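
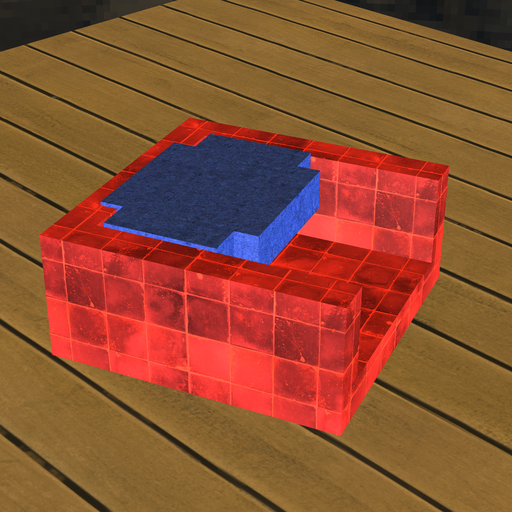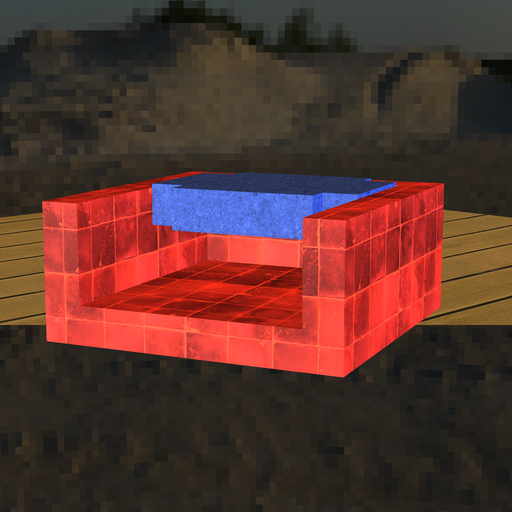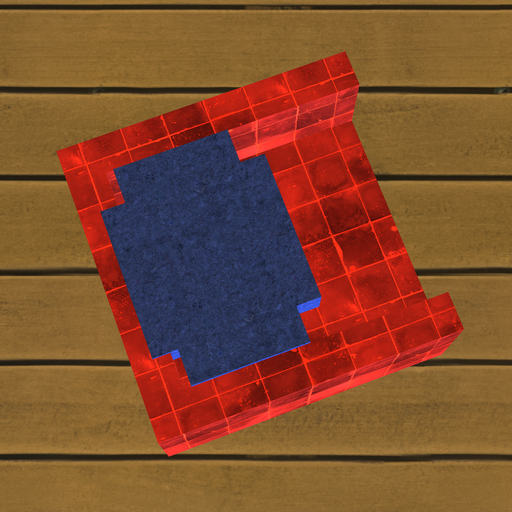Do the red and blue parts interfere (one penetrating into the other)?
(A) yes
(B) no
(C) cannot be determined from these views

(A) yes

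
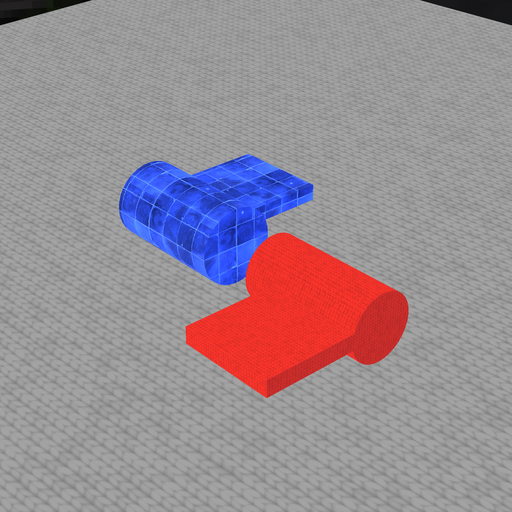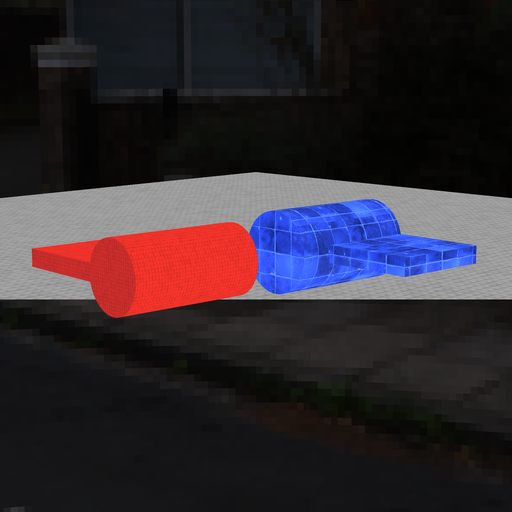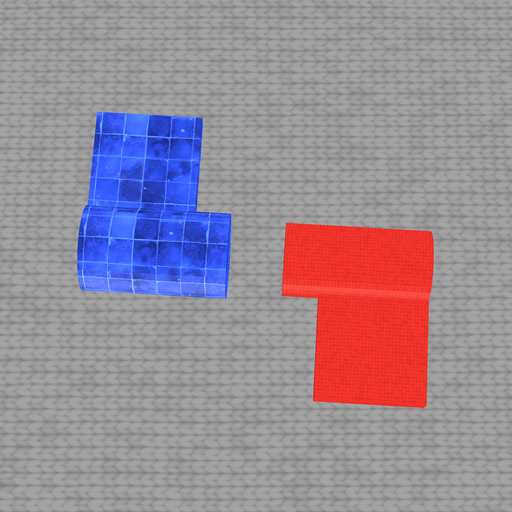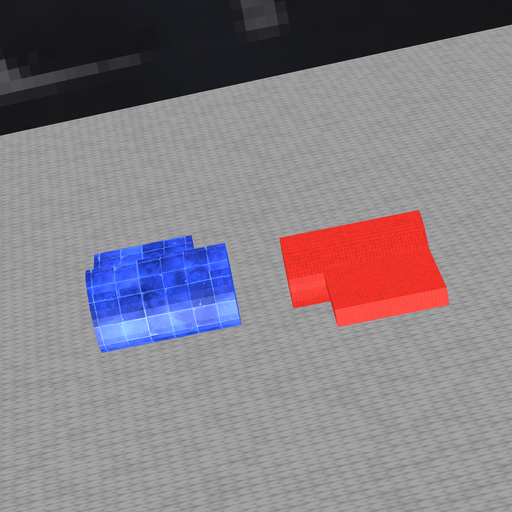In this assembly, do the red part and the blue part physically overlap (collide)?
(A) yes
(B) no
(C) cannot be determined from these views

(B) no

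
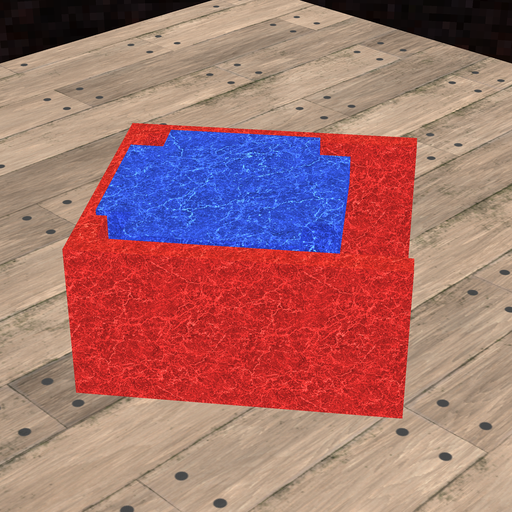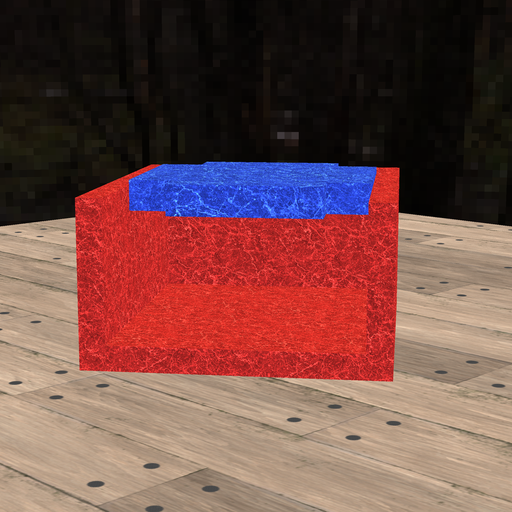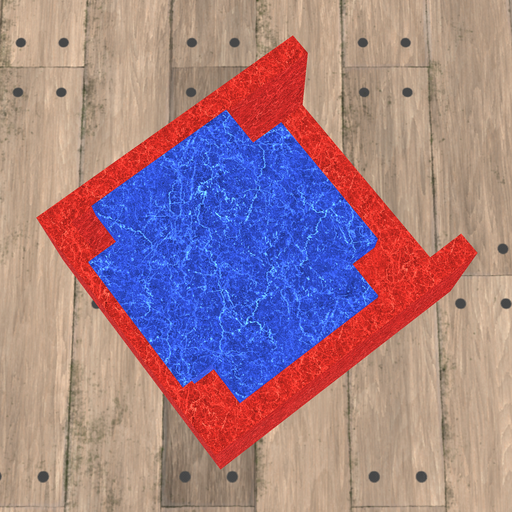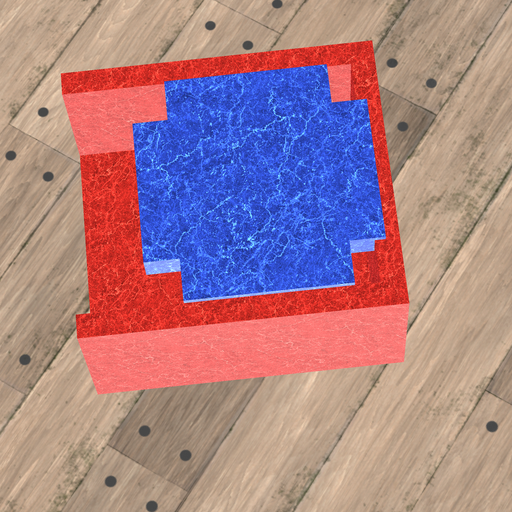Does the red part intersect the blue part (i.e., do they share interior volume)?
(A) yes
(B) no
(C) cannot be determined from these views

(A) yes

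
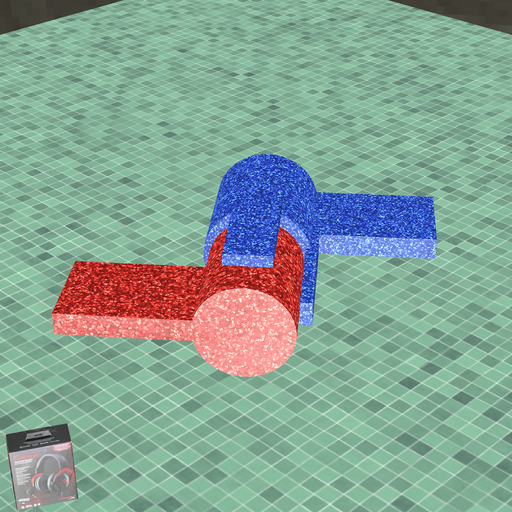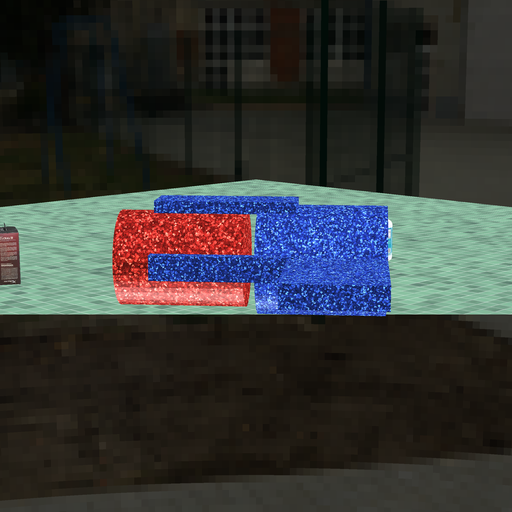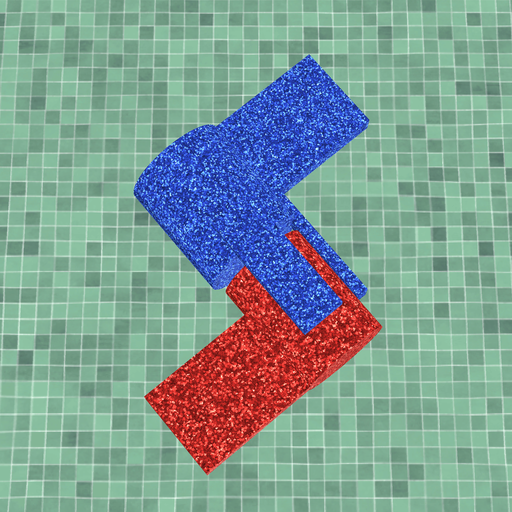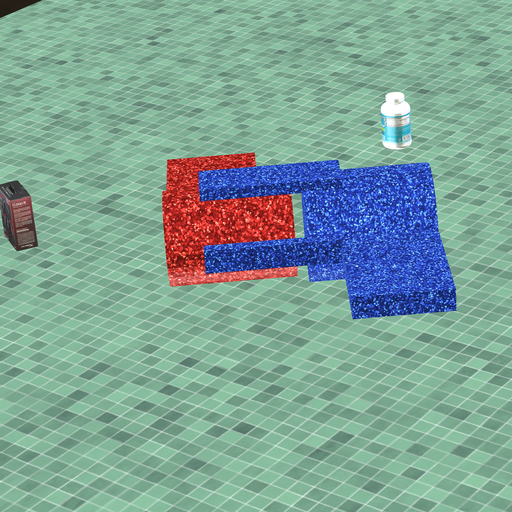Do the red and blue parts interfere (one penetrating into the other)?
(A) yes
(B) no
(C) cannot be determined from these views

(B) no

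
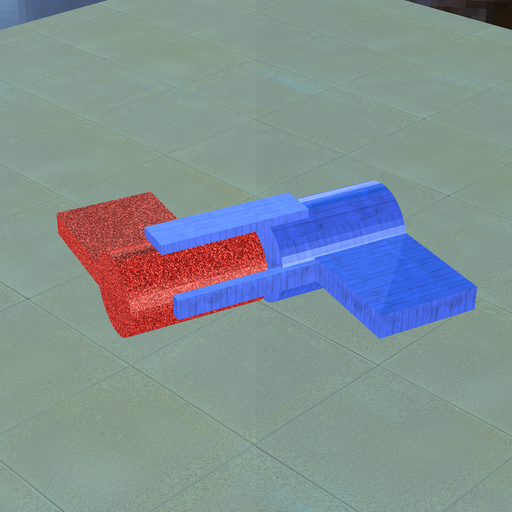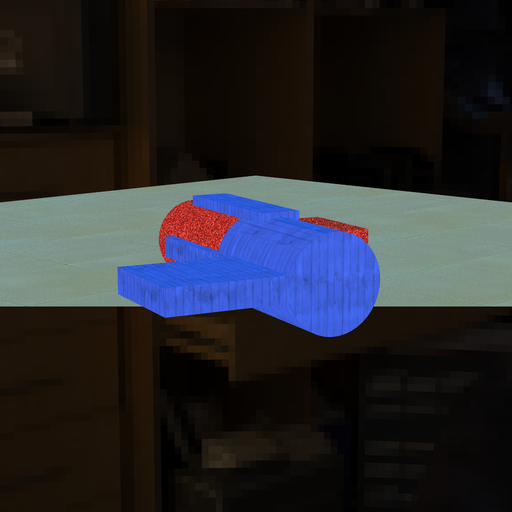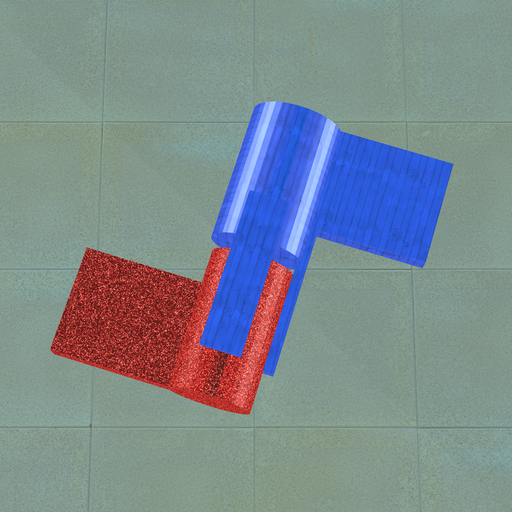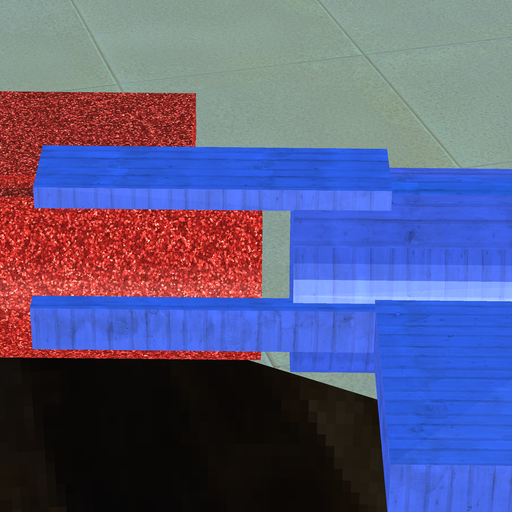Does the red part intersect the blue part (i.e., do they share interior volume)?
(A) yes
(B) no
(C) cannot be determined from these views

(B) no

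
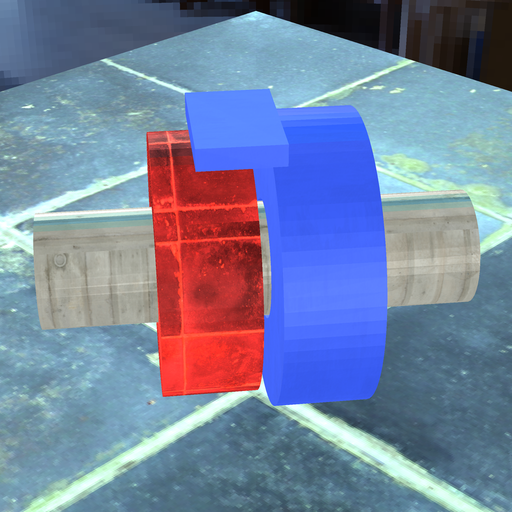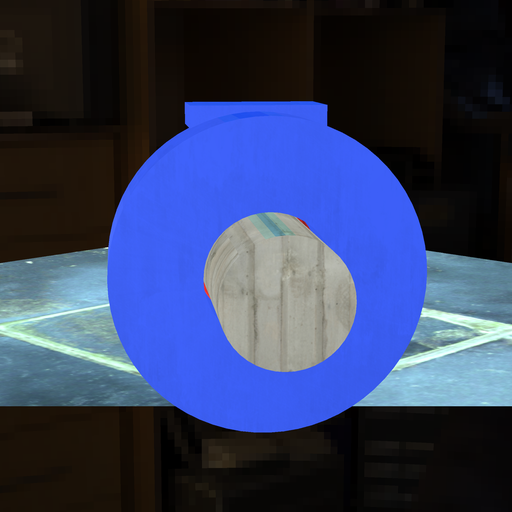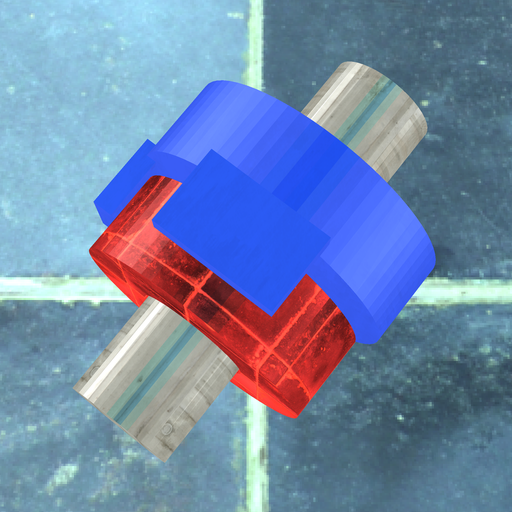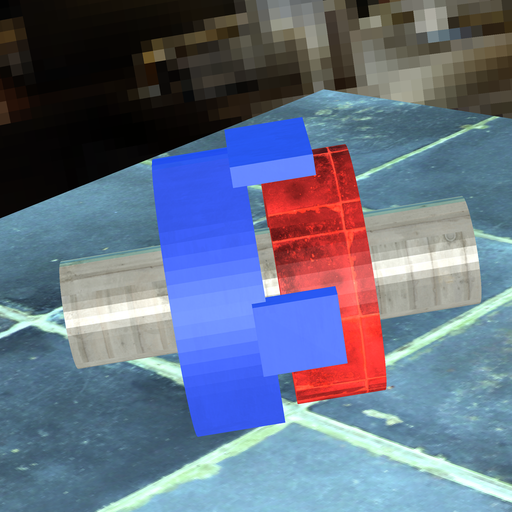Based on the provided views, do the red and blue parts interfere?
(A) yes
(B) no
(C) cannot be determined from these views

(B) no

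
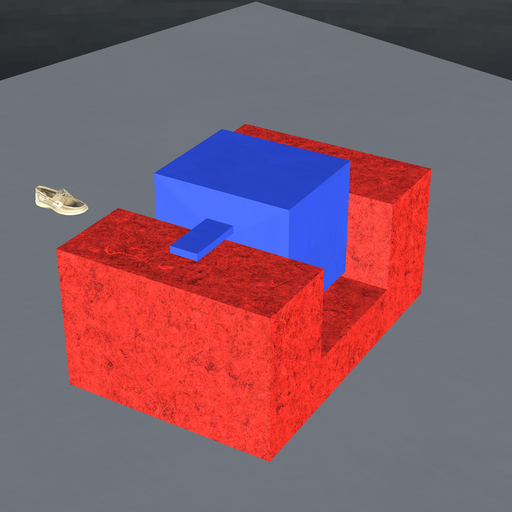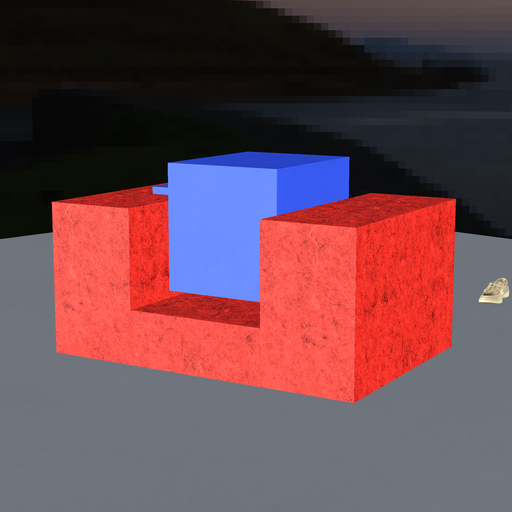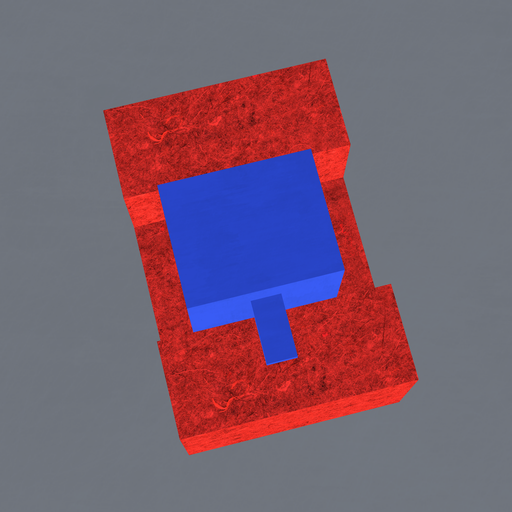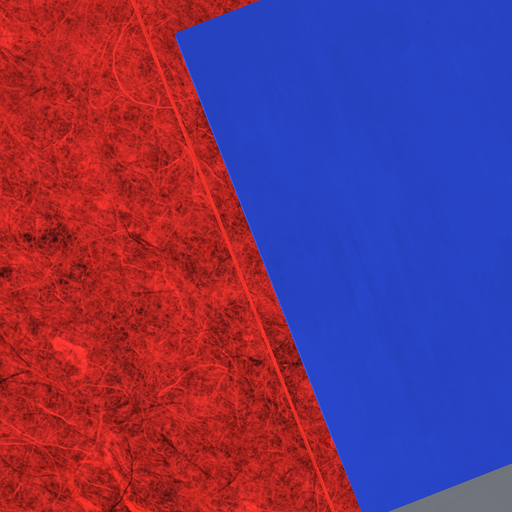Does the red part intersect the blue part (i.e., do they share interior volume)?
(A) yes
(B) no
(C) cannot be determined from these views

(B) no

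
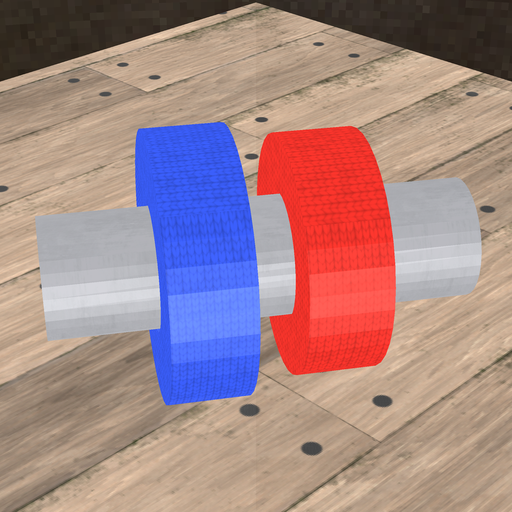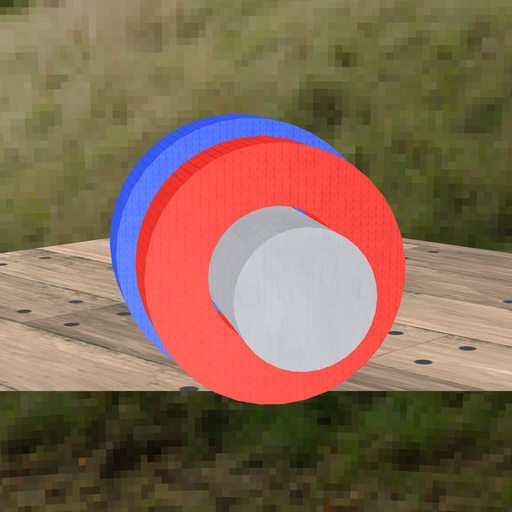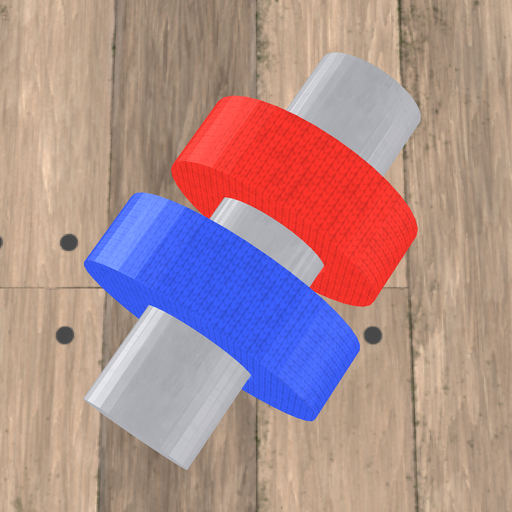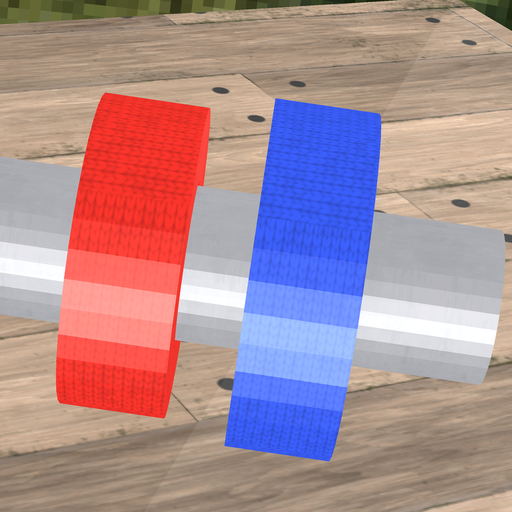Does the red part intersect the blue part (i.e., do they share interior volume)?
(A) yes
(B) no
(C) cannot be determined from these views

(B) no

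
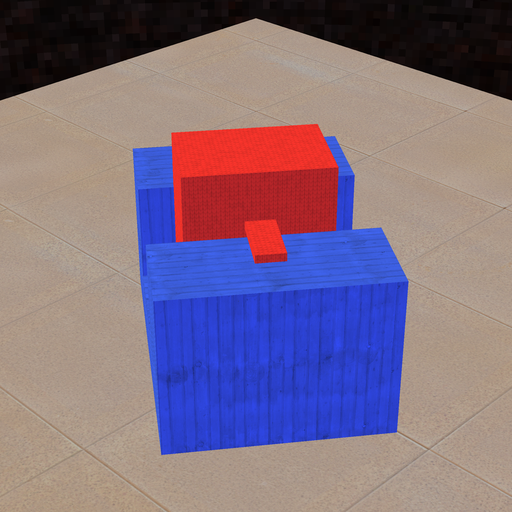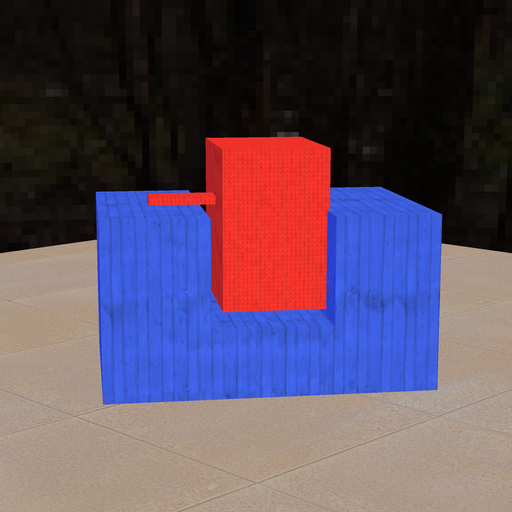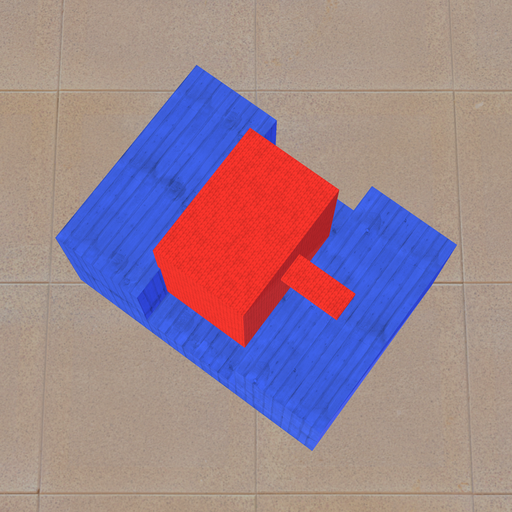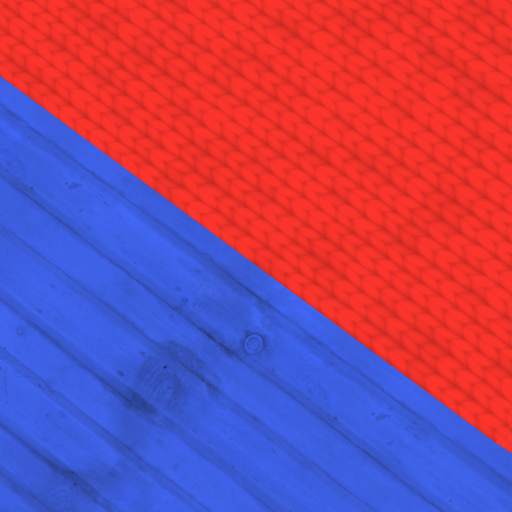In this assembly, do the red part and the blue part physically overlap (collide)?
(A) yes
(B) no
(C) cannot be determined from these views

(A) yes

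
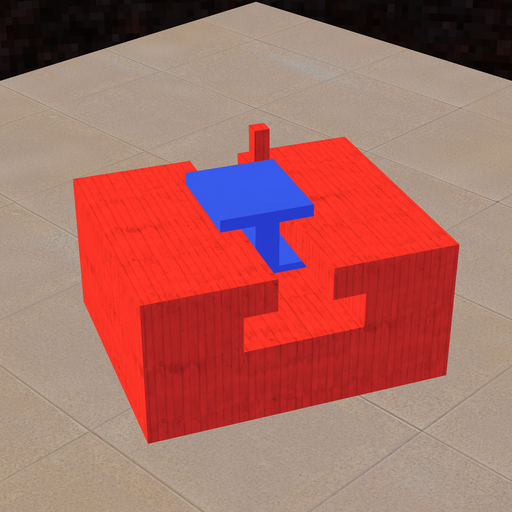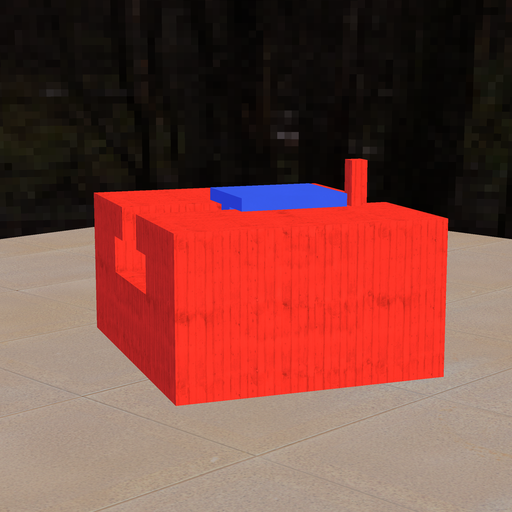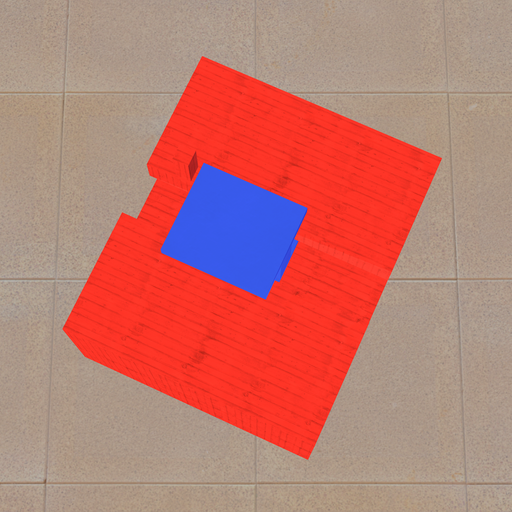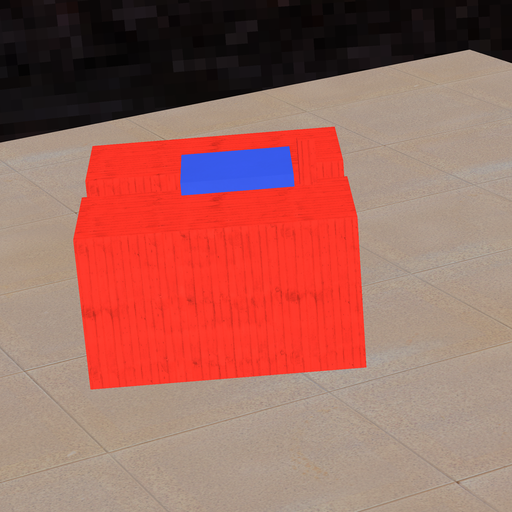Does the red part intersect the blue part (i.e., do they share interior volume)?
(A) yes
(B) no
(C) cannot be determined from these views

(B) no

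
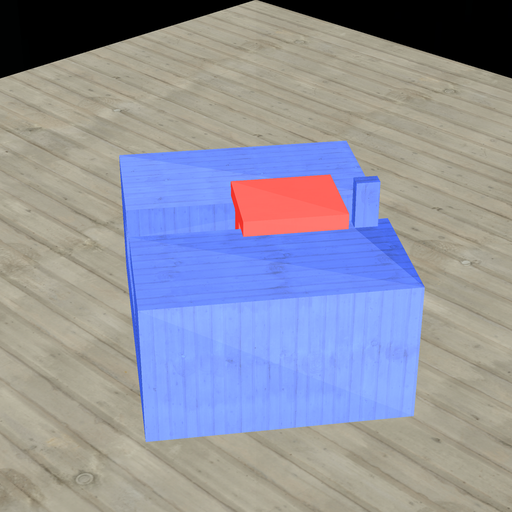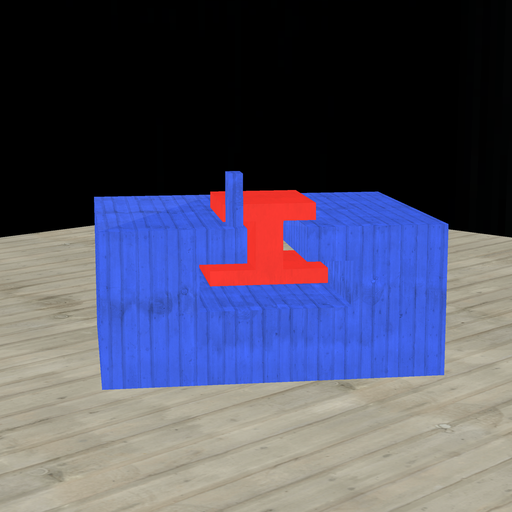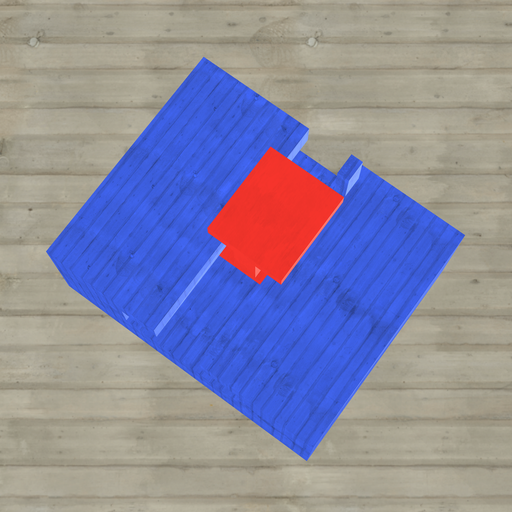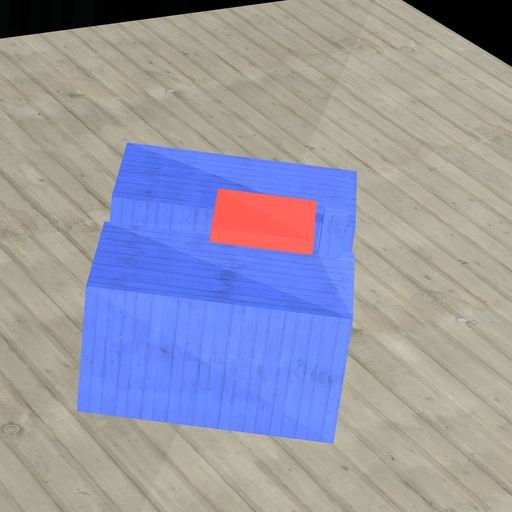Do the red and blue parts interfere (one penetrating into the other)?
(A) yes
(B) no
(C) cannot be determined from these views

(B) no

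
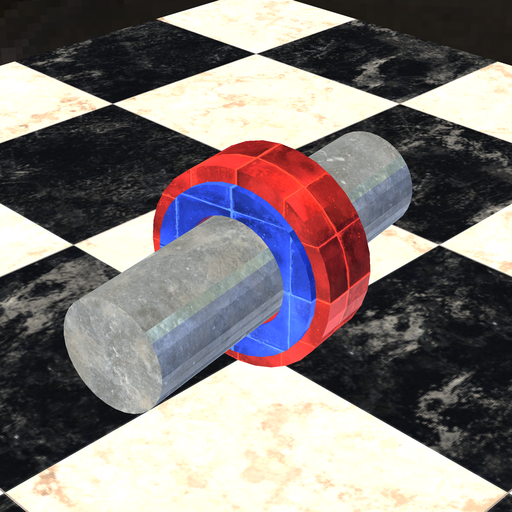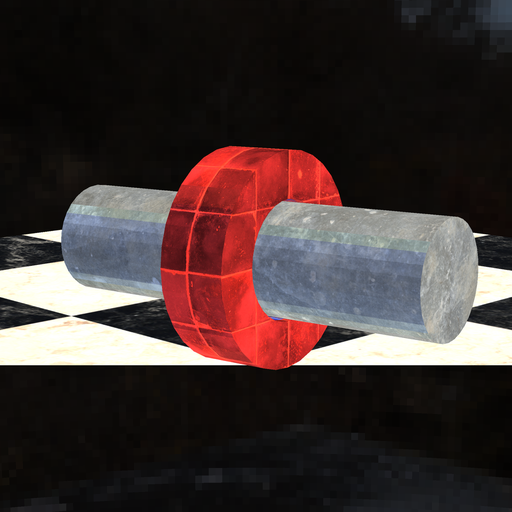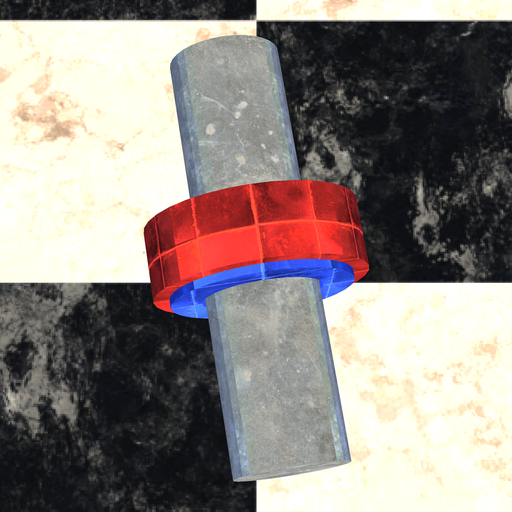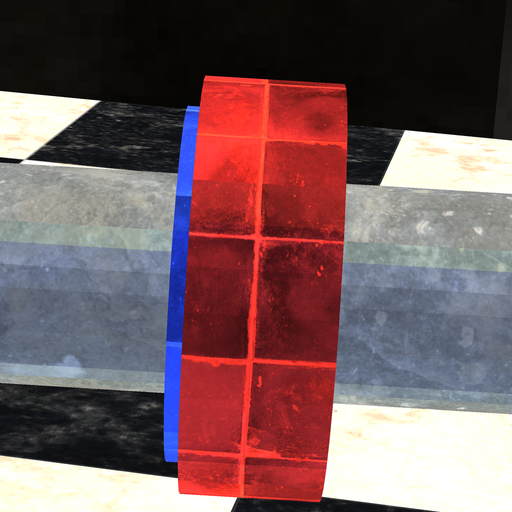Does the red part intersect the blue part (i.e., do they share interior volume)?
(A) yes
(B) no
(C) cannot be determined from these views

(A) yes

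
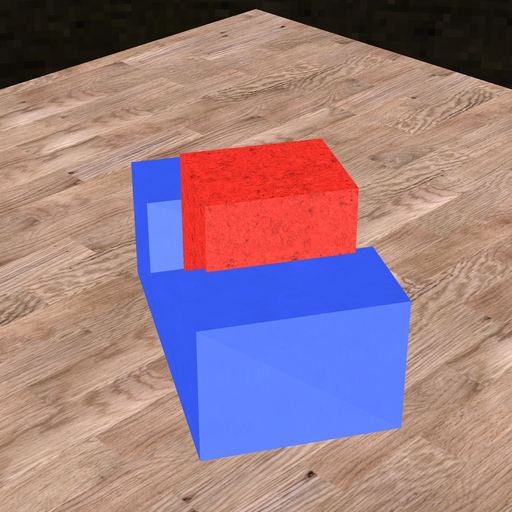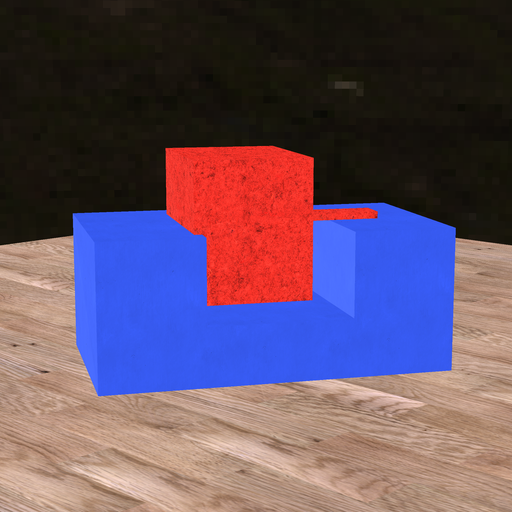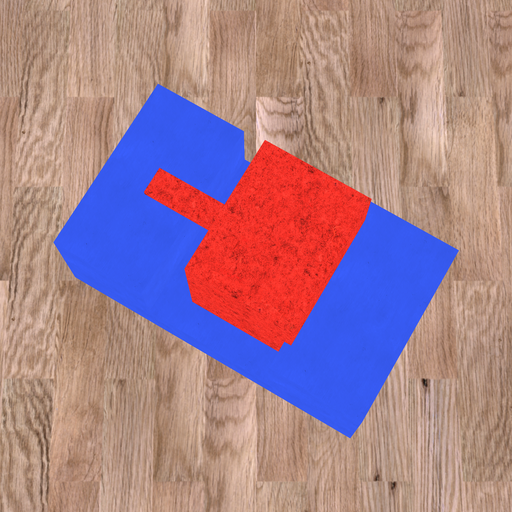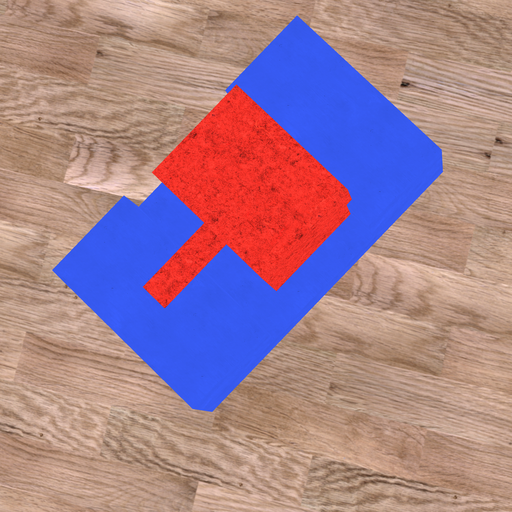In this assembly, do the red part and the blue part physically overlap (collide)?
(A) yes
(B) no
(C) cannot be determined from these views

(A) yes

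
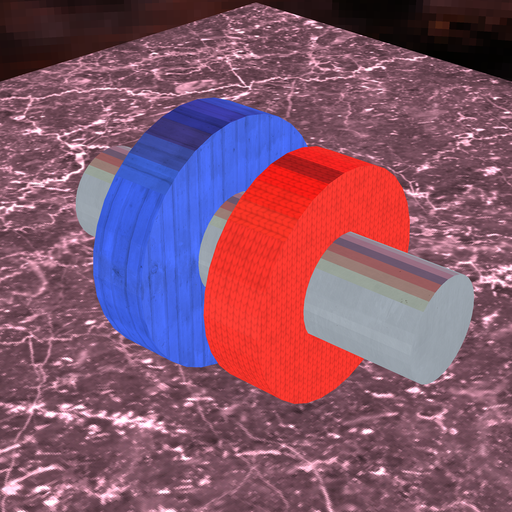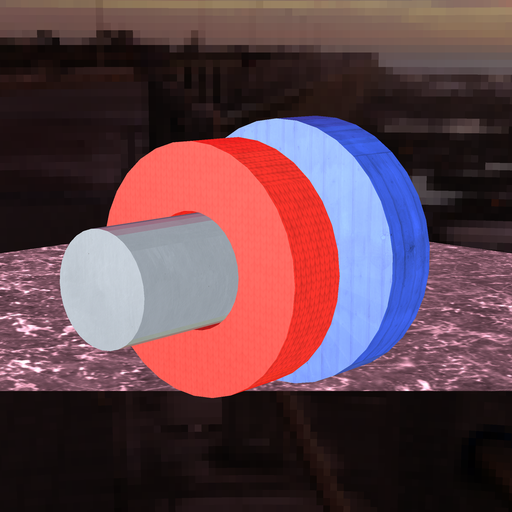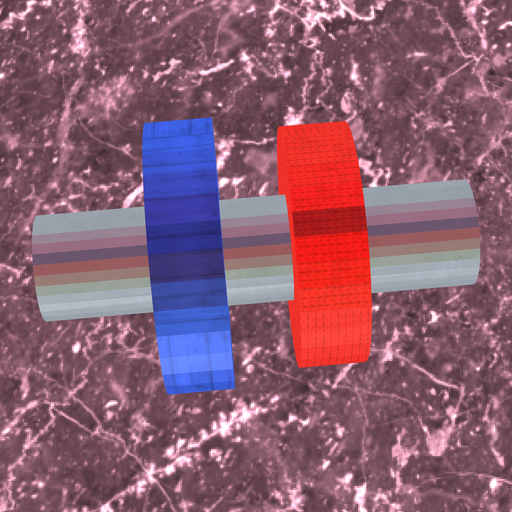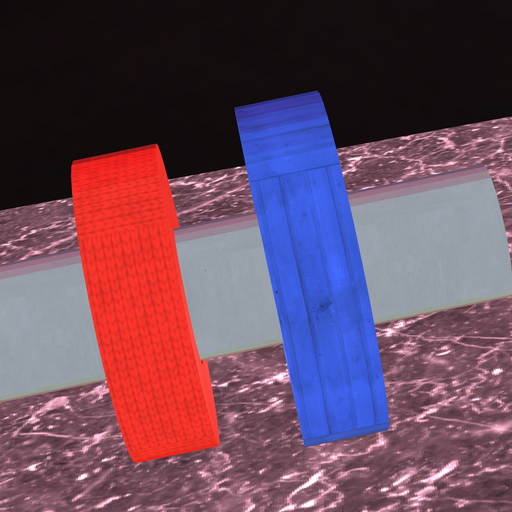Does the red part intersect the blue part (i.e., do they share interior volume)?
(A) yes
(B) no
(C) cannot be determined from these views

(B) no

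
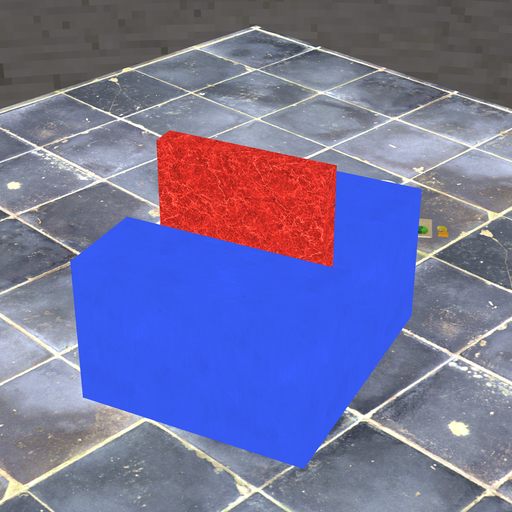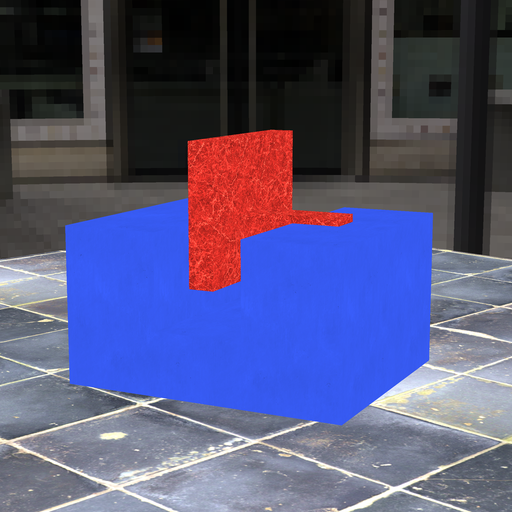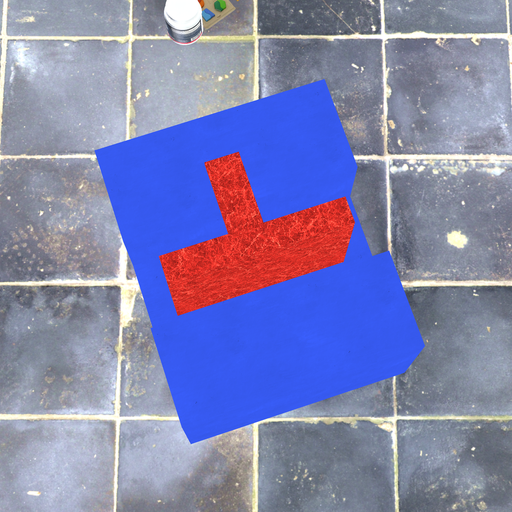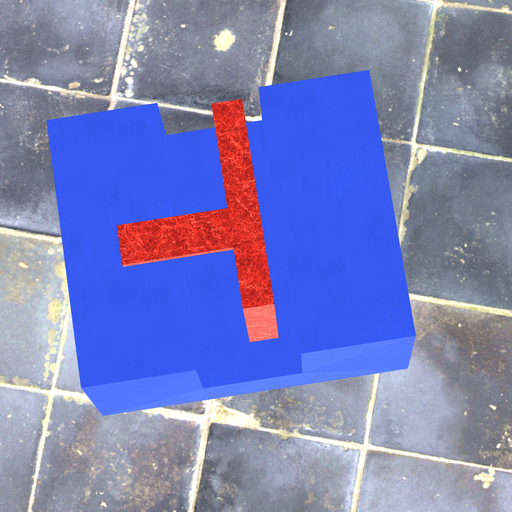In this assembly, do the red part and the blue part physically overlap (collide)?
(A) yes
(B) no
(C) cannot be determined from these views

(B) no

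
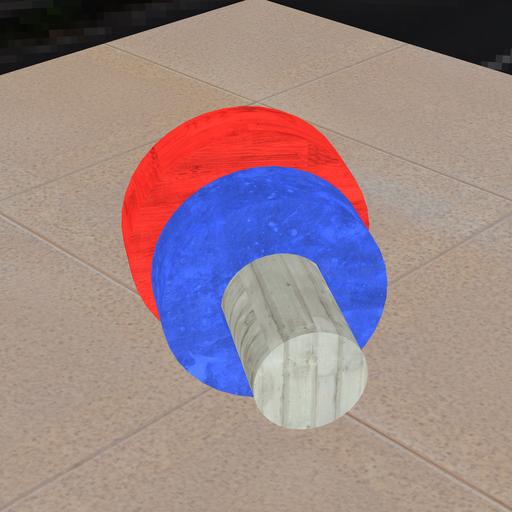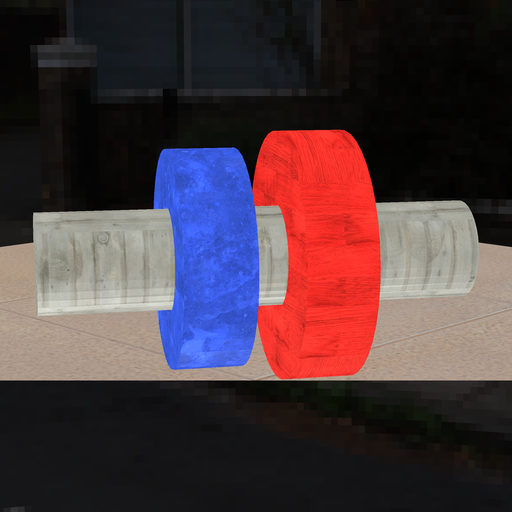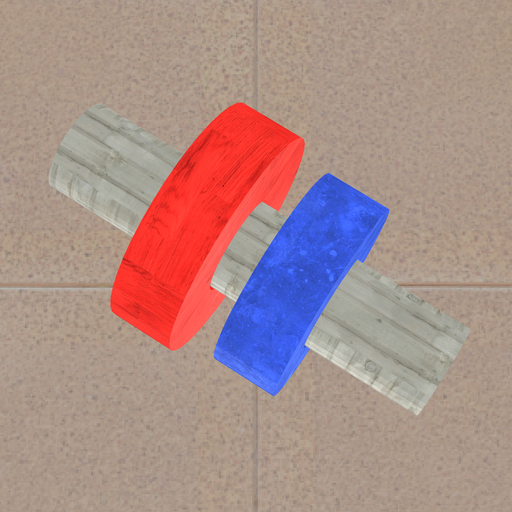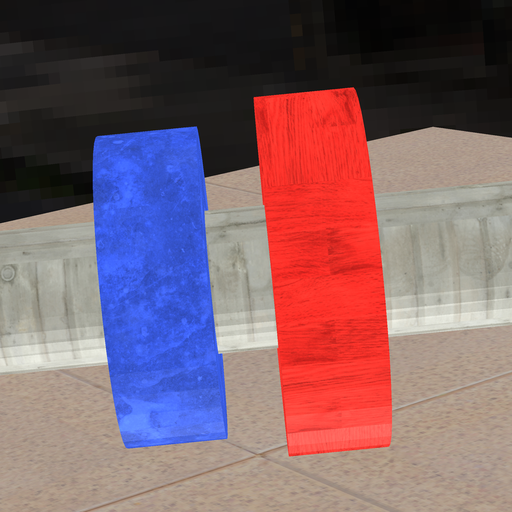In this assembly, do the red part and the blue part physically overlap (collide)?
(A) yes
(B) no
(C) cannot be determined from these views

(B) no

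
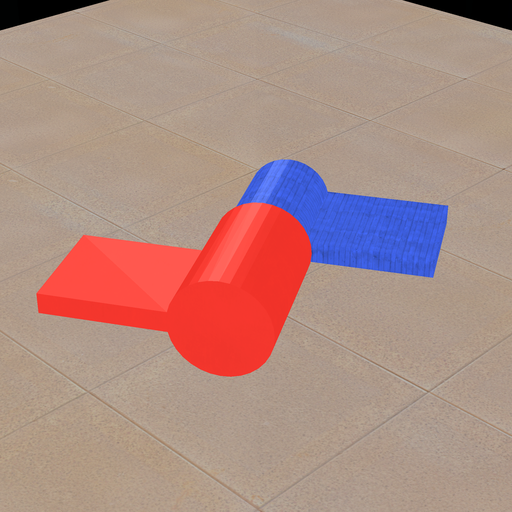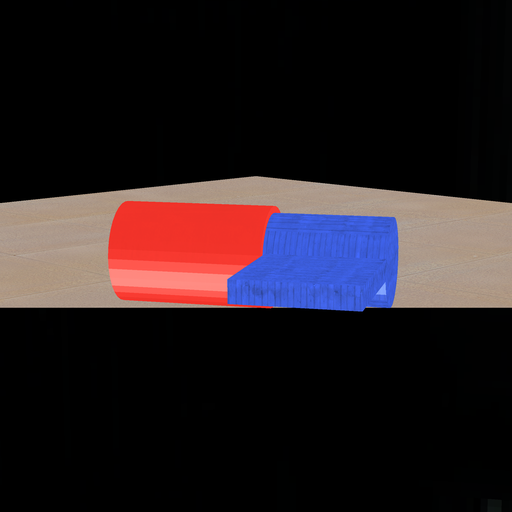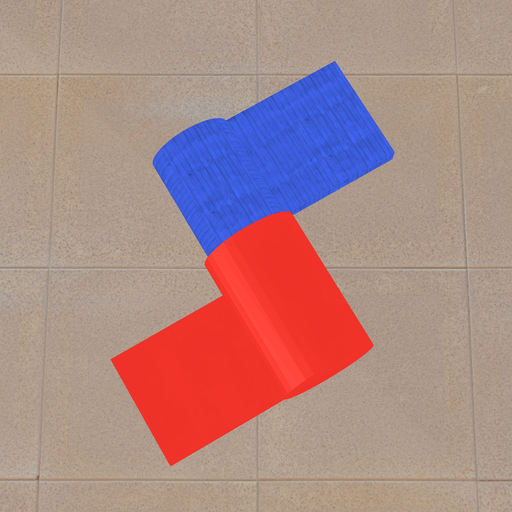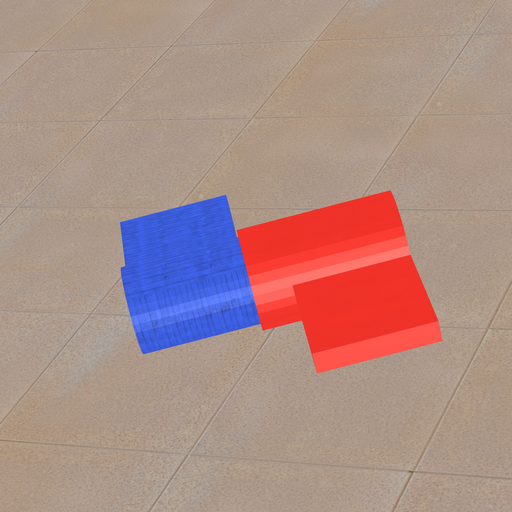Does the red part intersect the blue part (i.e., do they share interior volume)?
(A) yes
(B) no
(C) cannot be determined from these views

(A) yes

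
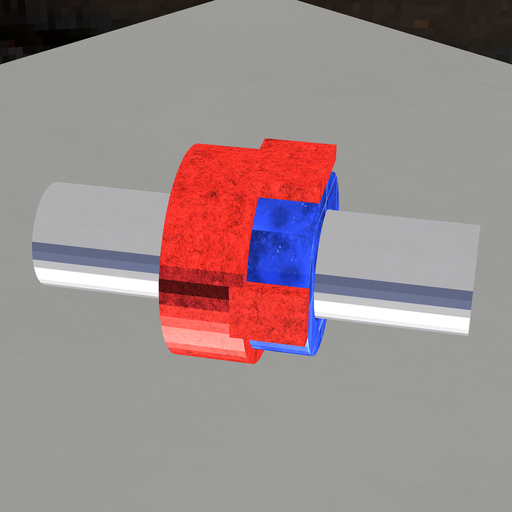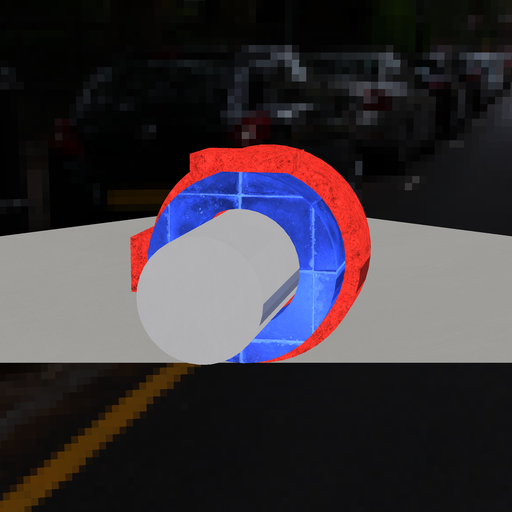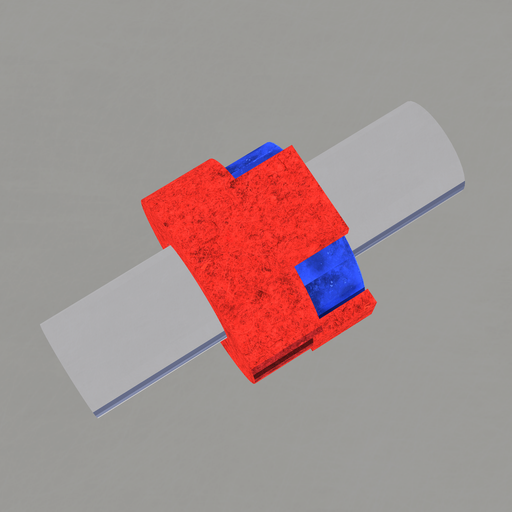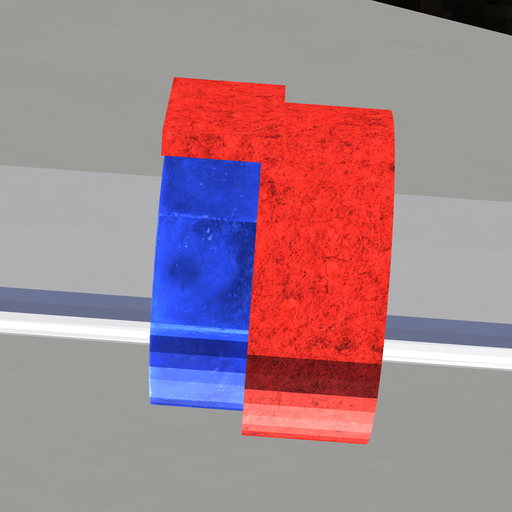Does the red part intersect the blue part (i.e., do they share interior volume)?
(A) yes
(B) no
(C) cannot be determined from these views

(A) yes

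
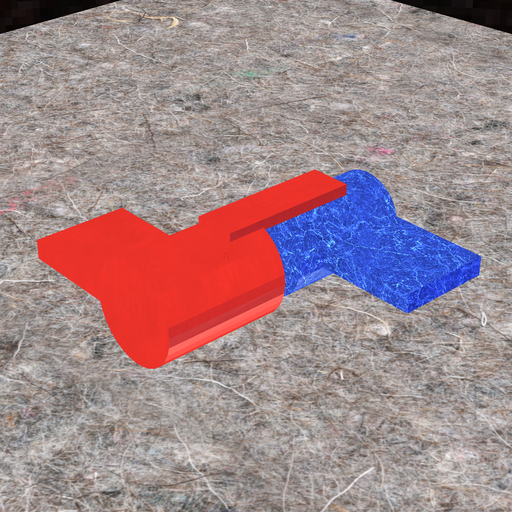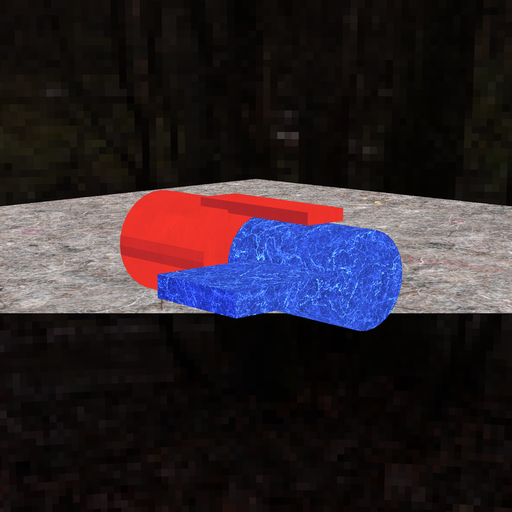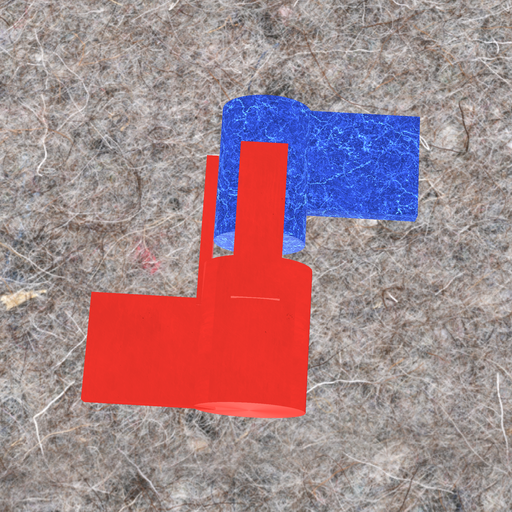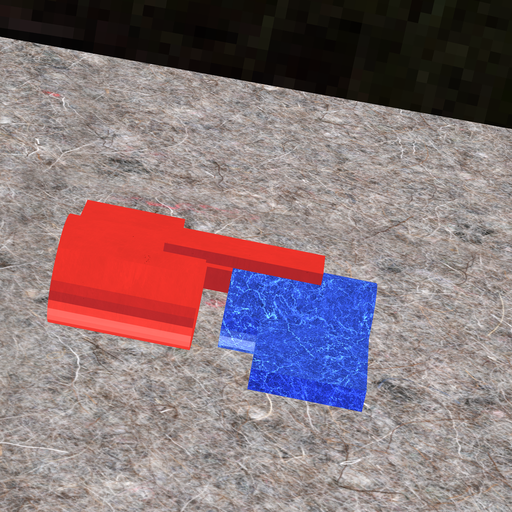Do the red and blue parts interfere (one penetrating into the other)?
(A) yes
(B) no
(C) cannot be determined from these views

(B) no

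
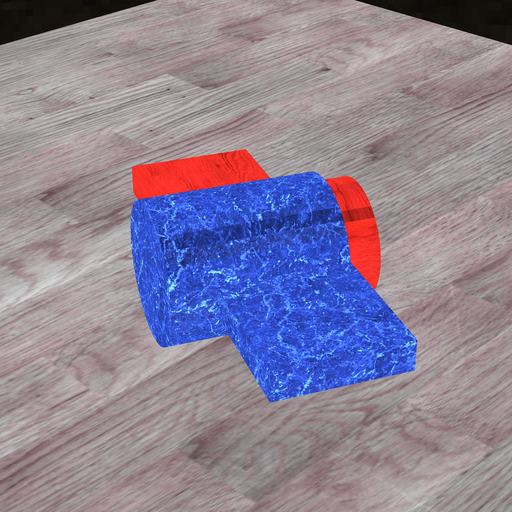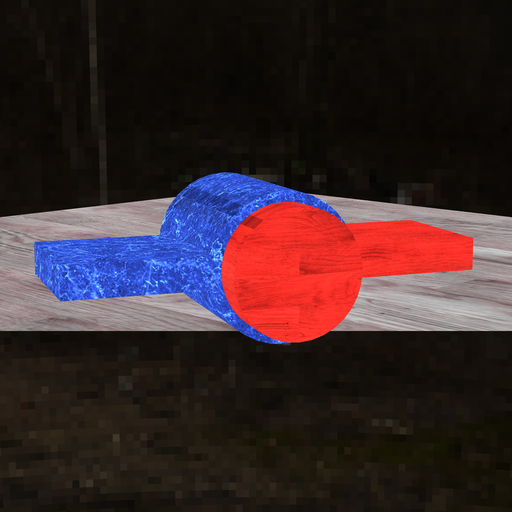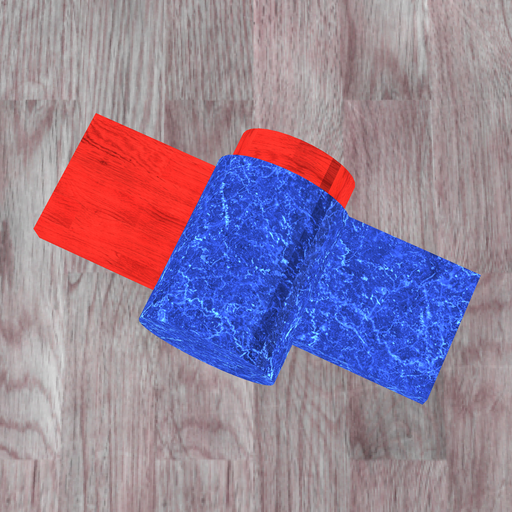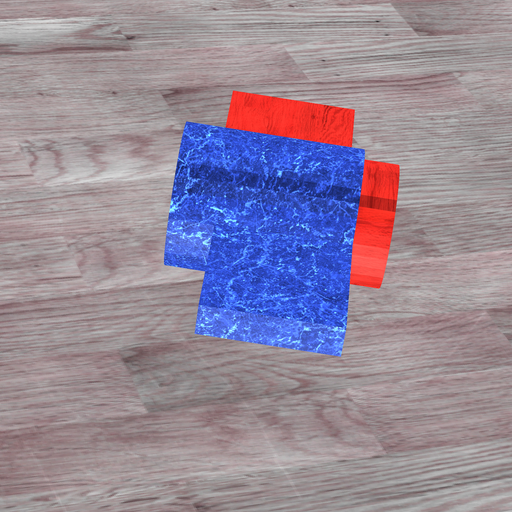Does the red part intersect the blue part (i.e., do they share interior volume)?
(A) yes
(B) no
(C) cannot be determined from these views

(A) yes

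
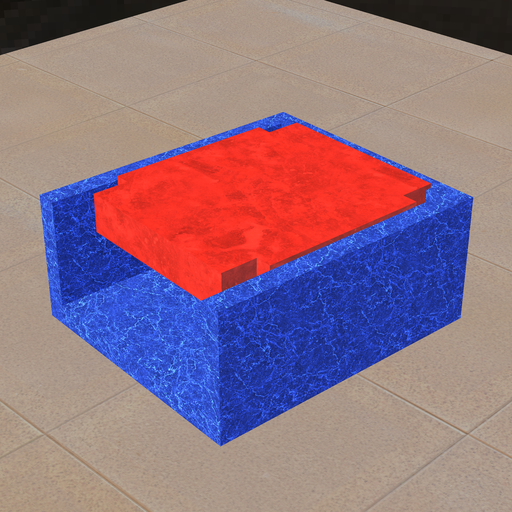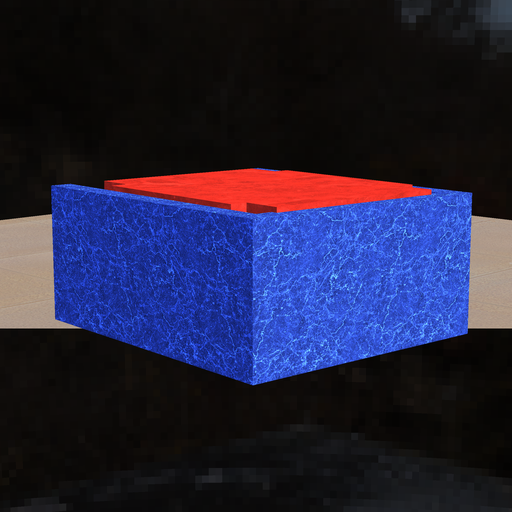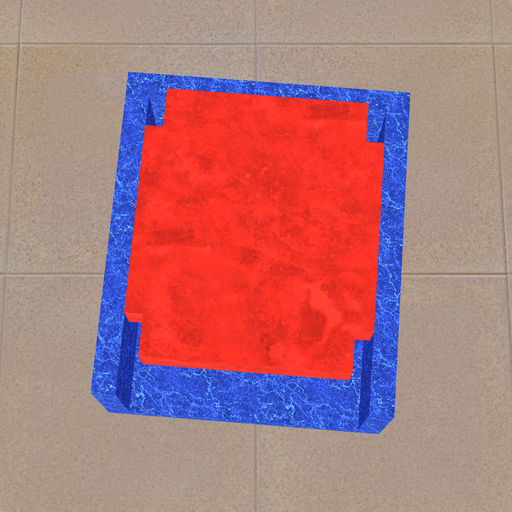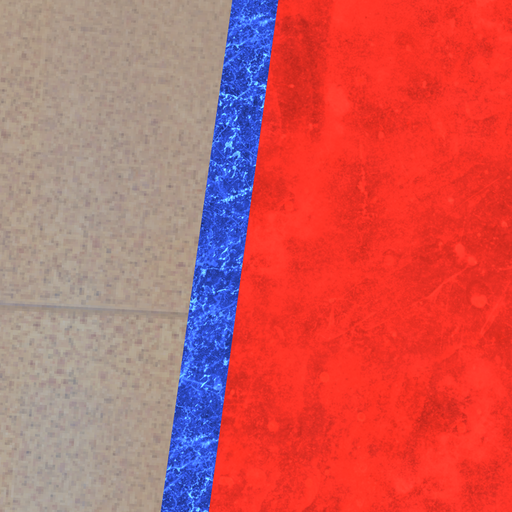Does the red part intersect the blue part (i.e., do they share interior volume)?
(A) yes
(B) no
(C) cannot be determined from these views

(A) yes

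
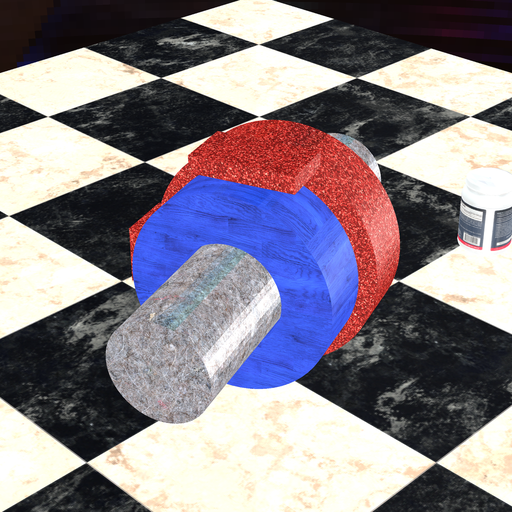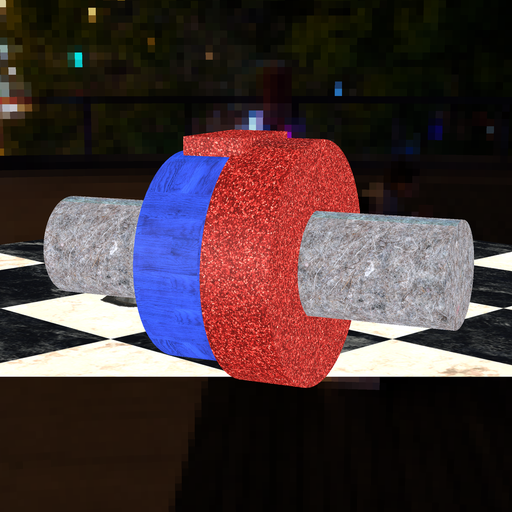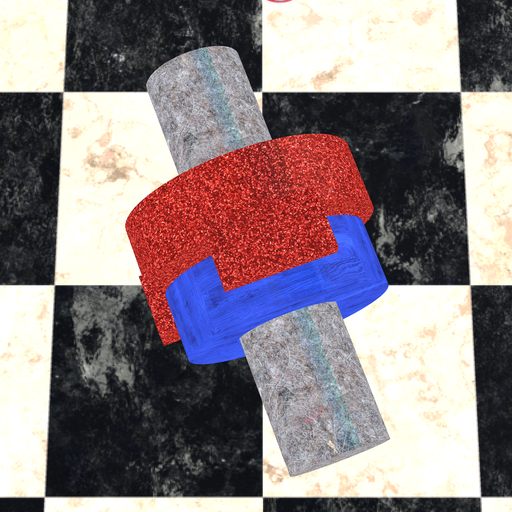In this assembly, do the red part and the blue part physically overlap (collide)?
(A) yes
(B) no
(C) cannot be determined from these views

(B) no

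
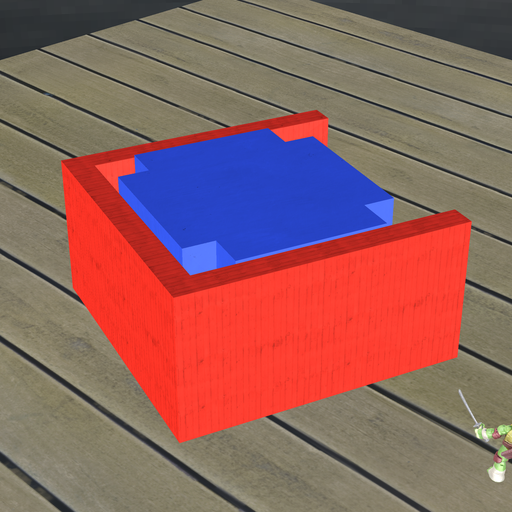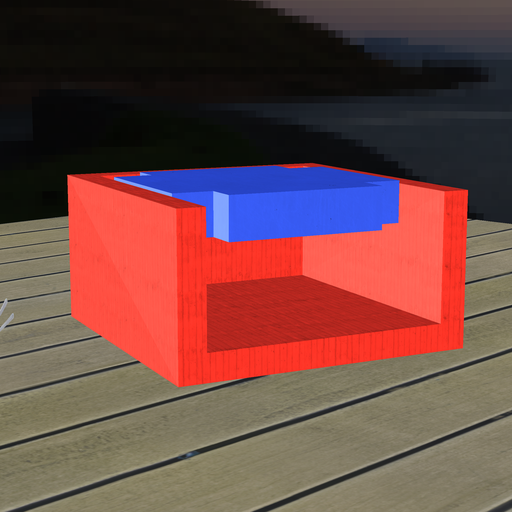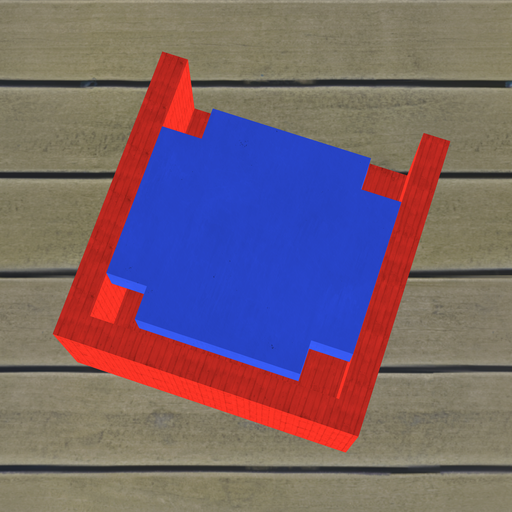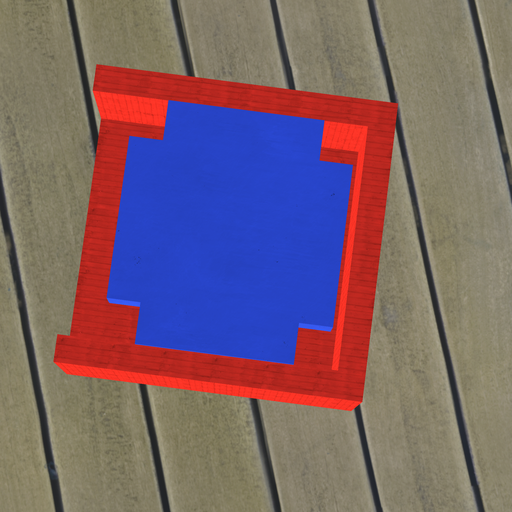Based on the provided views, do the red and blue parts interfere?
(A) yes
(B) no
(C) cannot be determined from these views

(B) no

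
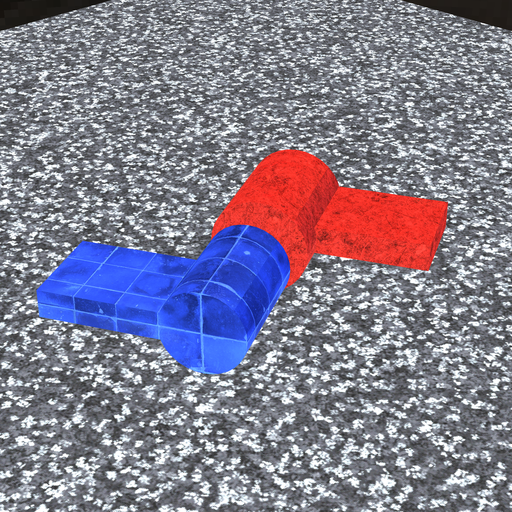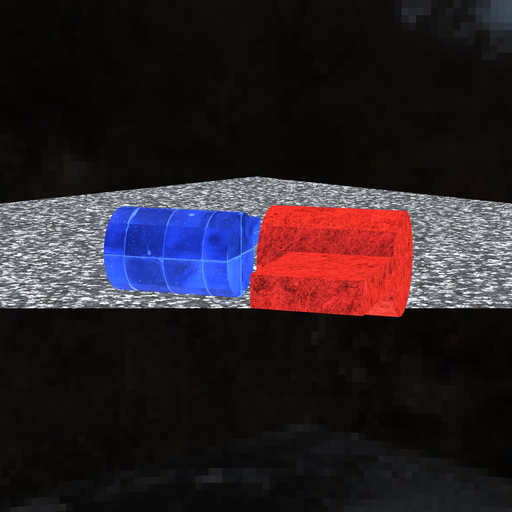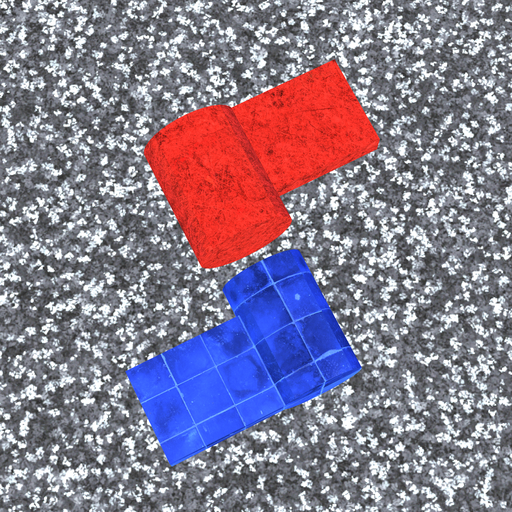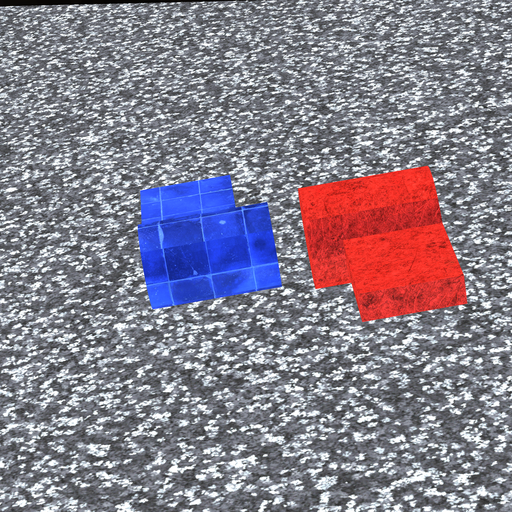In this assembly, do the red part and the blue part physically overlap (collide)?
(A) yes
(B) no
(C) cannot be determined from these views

(B) no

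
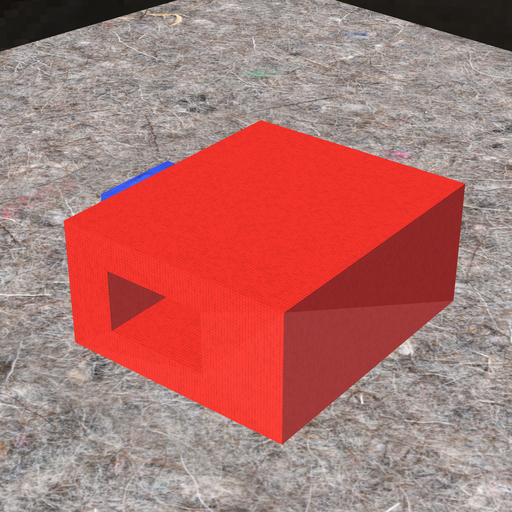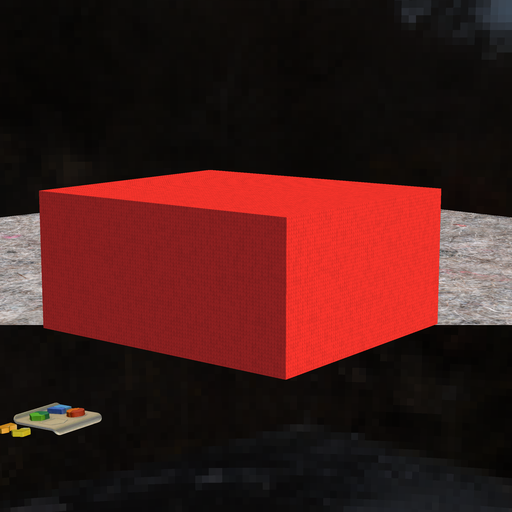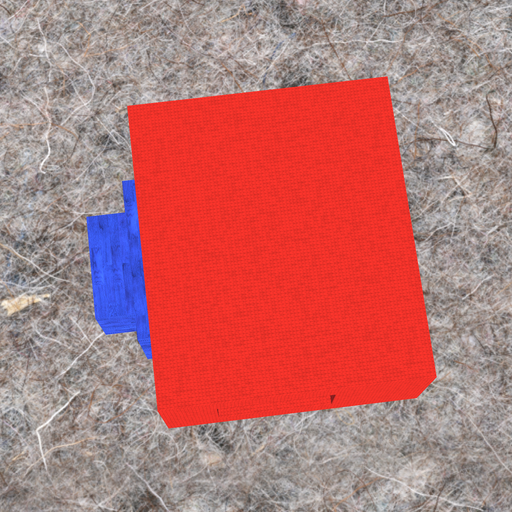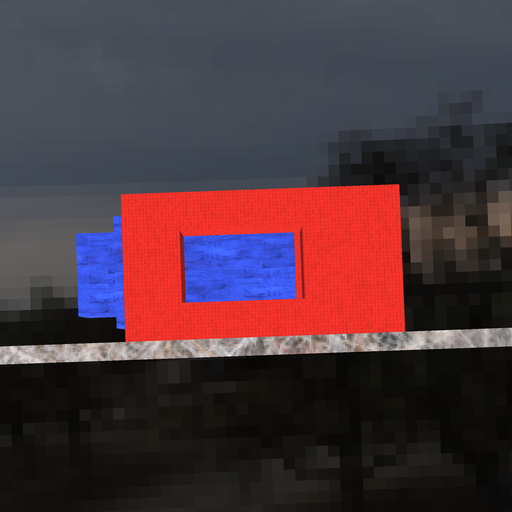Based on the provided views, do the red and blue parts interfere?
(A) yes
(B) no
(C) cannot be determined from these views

(A) yes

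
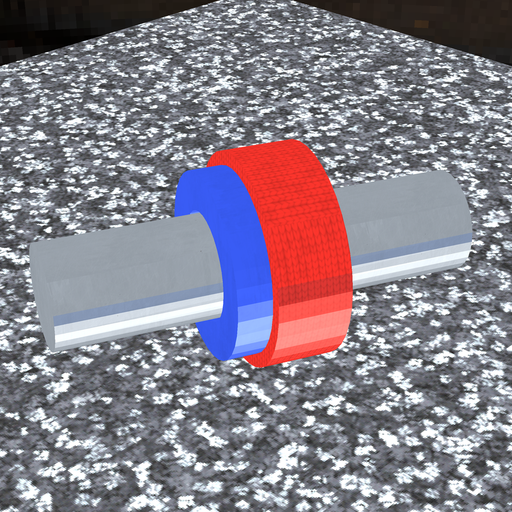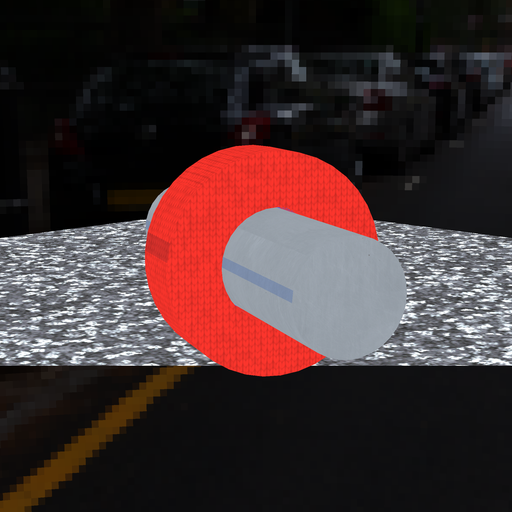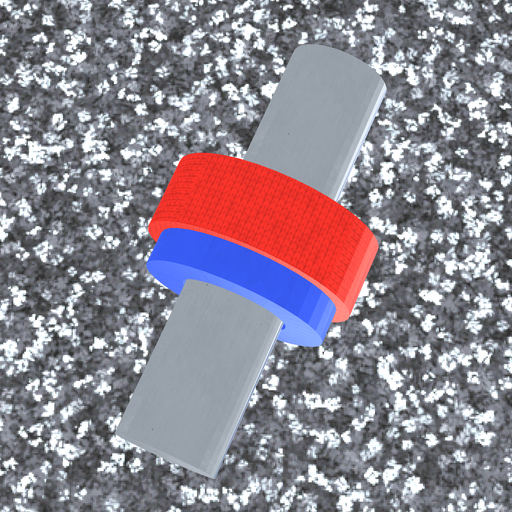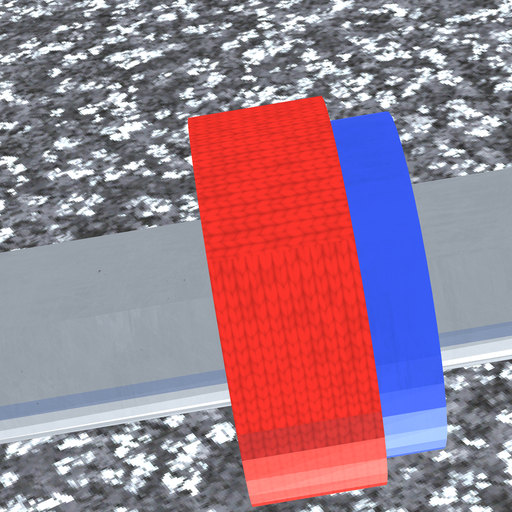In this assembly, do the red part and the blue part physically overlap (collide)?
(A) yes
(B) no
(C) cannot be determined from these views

(A) yes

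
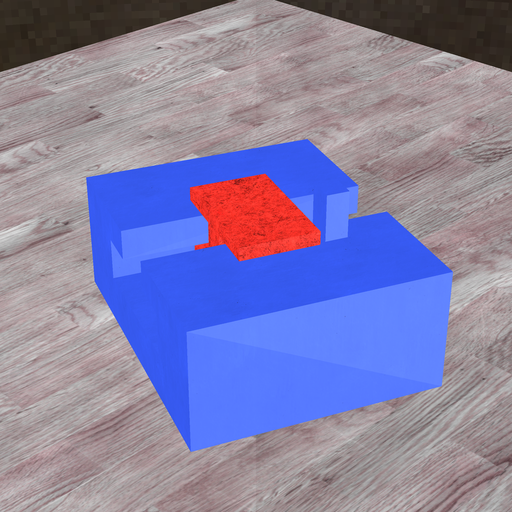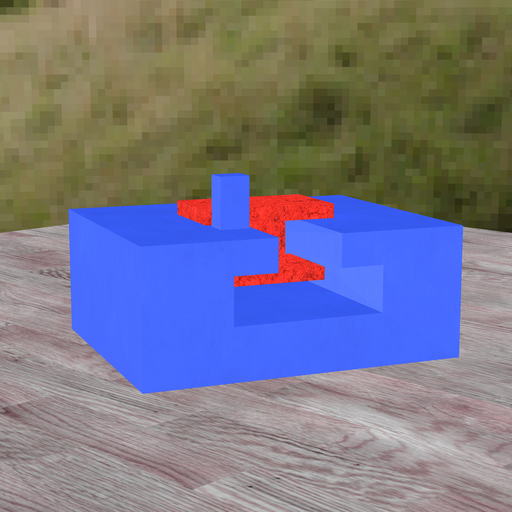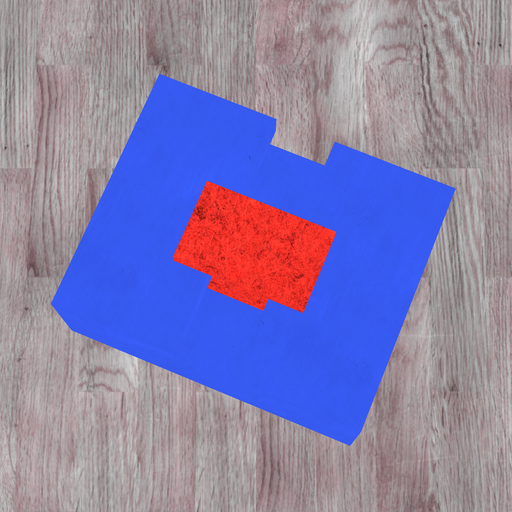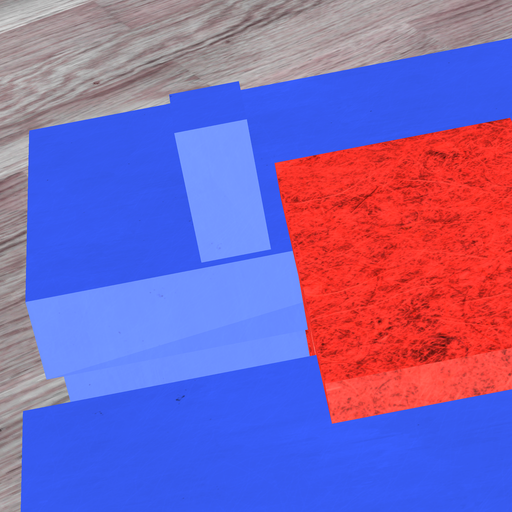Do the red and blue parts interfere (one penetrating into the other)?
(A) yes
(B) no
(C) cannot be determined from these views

(B) no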